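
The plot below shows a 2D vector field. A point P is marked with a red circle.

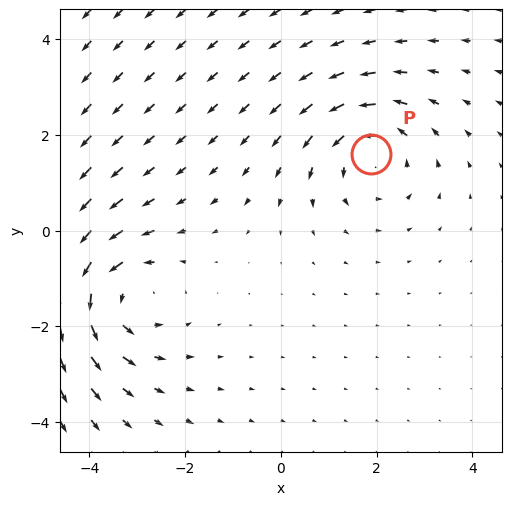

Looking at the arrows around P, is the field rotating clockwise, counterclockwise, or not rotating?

counterclockwise

Near P at (1.9, 1.6) the arrows circulate counterclockwise. The curl (z-component) there is about +3; positive curl means counterclockwise rotation.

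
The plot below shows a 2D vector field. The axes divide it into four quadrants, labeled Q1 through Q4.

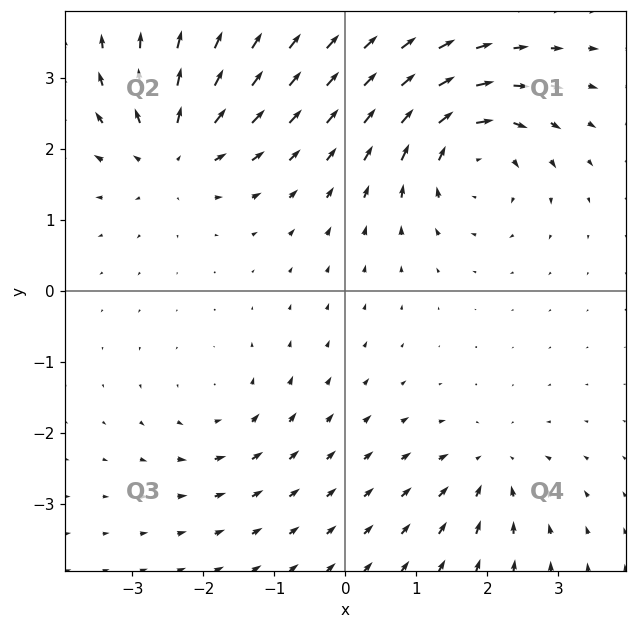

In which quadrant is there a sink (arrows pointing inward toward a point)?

Q4

The sink sits at approximately (2.0, -2.5), which lies in quadrant Q4. The divergence there is about -4, negative as expected for a sink.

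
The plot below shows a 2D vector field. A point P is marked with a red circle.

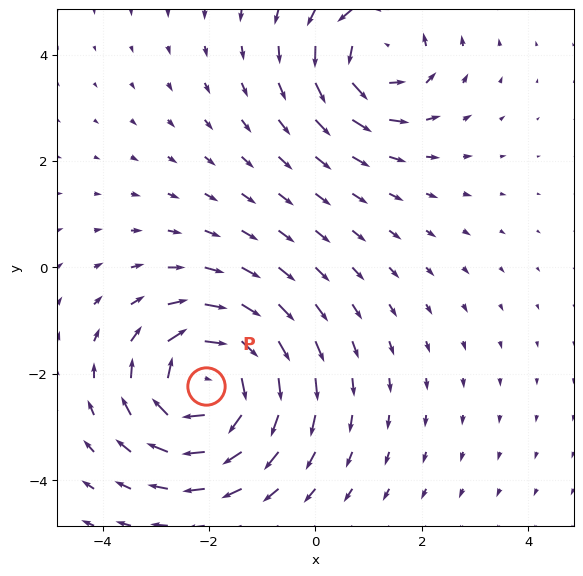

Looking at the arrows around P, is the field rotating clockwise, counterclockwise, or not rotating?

Near P at (-2.1, -2.2) the arrows circulate clockwise. The curl (z-component) there is about -5; negative curl means clockwise rotation.

clockwise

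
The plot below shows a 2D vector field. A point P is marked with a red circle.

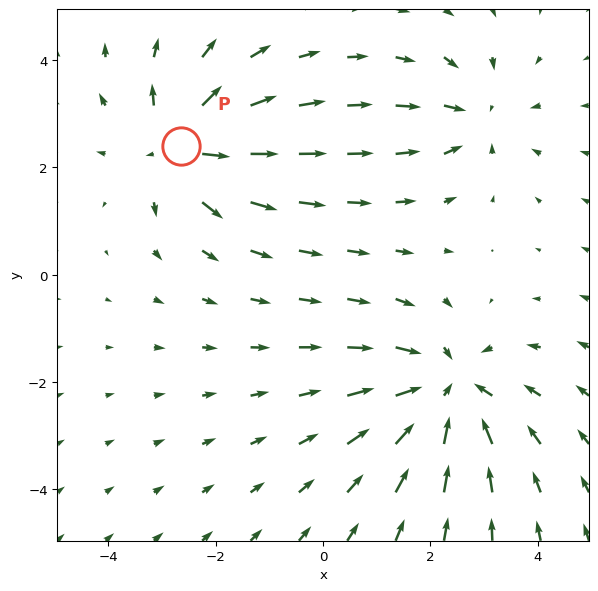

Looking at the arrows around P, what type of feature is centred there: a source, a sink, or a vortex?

At P (-2.7, 2.4) the arrows spread outward. Divergence about +5, curl ≈0 — positive divergence with near-zero curl is a source.

source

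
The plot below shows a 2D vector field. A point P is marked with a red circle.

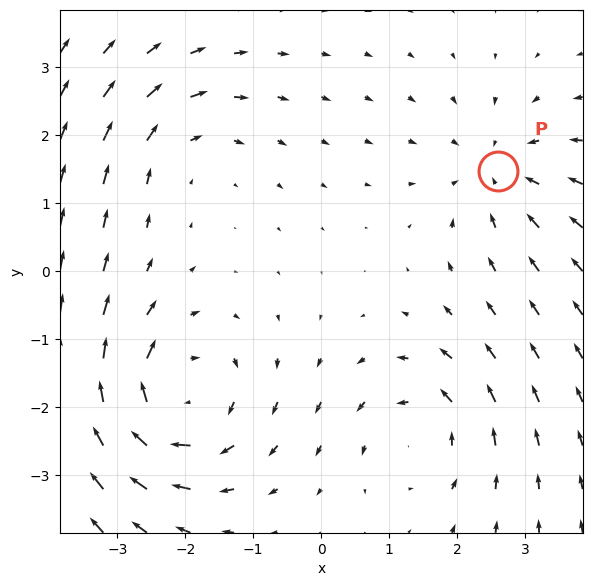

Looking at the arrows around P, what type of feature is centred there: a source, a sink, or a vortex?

sink

At P (2.6, 1.5) the arrows converge inward. Divergence about -3, curl ≈0 — negative divergence with near-zero curl is a sink.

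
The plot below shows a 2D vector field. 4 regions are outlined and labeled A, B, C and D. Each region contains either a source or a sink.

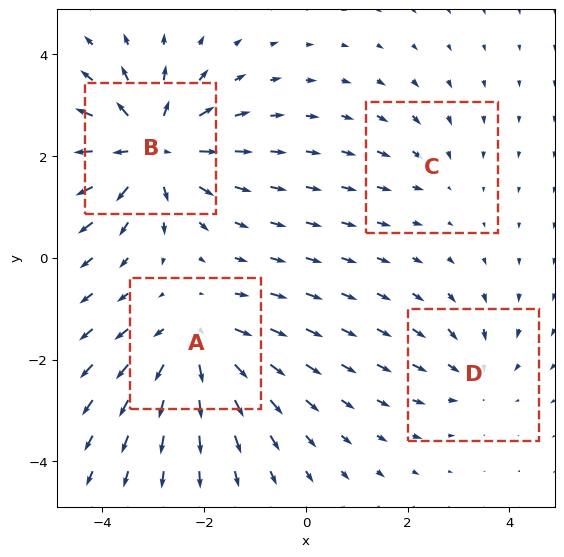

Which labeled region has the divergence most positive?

Divergence at each region's feature centre — A: about +5, B: about +7, C: about -2, D: about -3. Region B is most positive.

B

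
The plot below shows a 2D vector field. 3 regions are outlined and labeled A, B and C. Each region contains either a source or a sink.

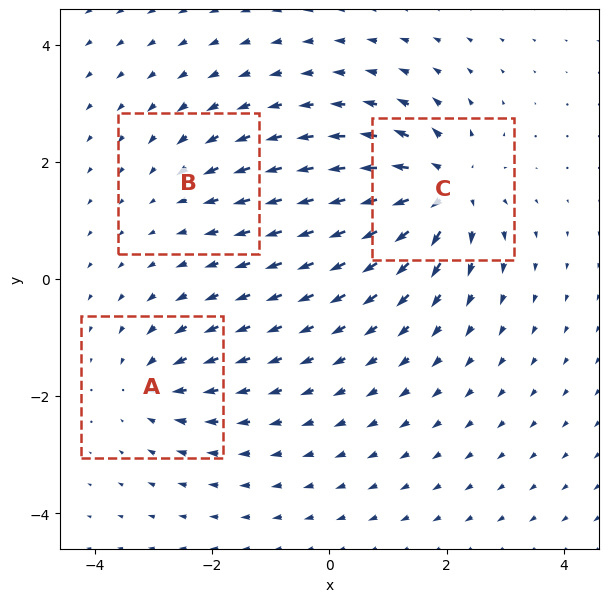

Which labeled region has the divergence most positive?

C

Divergence at each region's feature centre — A: about -3, B: about -2, C: about +6. Region C is most positive.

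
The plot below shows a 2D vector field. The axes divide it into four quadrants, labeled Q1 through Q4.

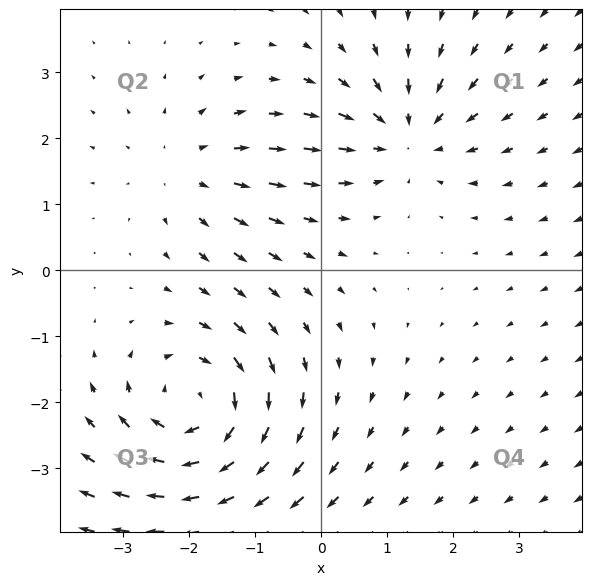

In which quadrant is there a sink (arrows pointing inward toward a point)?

Q1

The sink sits at approximately (1.3, 2.0), which lies in quadrant Q1. The divergence there is about -3, negative as expected for a sink.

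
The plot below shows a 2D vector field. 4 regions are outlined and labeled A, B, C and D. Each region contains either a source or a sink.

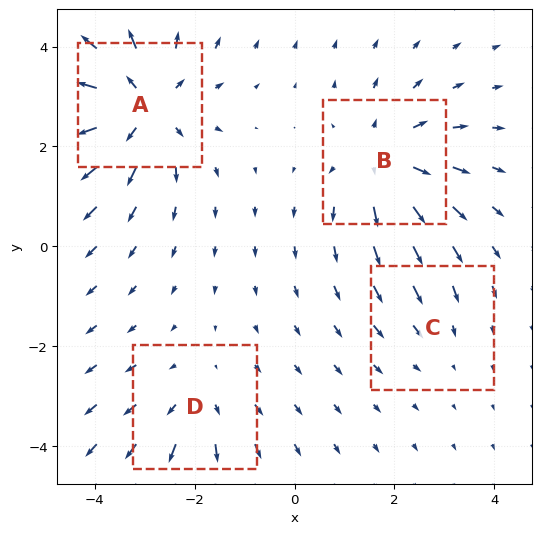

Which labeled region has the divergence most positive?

A

Divergence at each region's feature centre — A: about +6, B: about +4, C: about -2, D: about +3. Region A is most positive.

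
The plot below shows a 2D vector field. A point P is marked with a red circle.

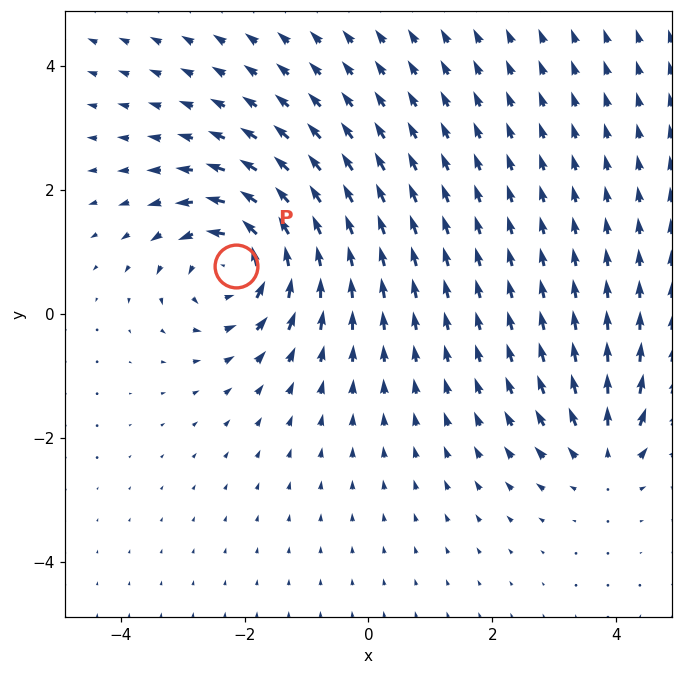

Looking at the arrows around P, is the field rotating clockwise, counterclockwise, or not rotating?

counterclockwise

Near P at (-2.1, 0.8) the arrows circulate counterclockwise. The curl (z-component) there is about +6; positive curl means counterclockwise rotation.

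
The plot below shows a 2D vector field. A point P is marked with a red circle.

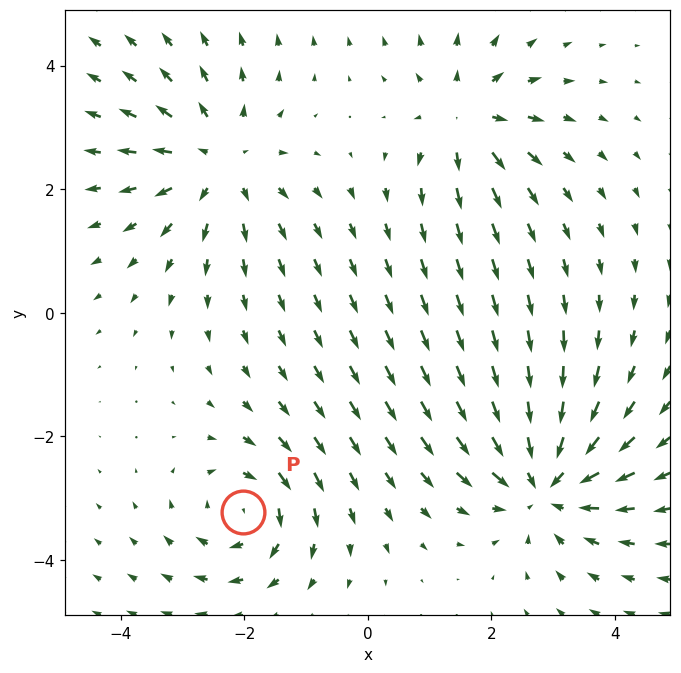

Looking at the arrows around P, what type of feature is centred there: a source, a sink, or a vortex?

vortex

At P (-2.0, -3.2) the arrows circulate clockwise. Divergence ≈0, curl about -4 — near-zero divergence with nonzero curl is a vortex.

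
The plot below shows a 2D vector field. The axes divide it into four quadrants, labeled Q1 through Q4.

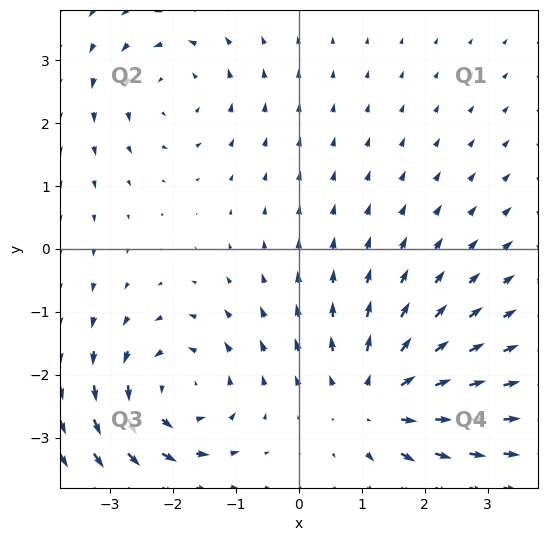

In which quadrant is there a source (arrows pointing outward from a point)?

The source sits at approximately (1.3, -2.4), which lies in quadrant Q4. The divergence there is about +5, positive as expected for a source.

Q4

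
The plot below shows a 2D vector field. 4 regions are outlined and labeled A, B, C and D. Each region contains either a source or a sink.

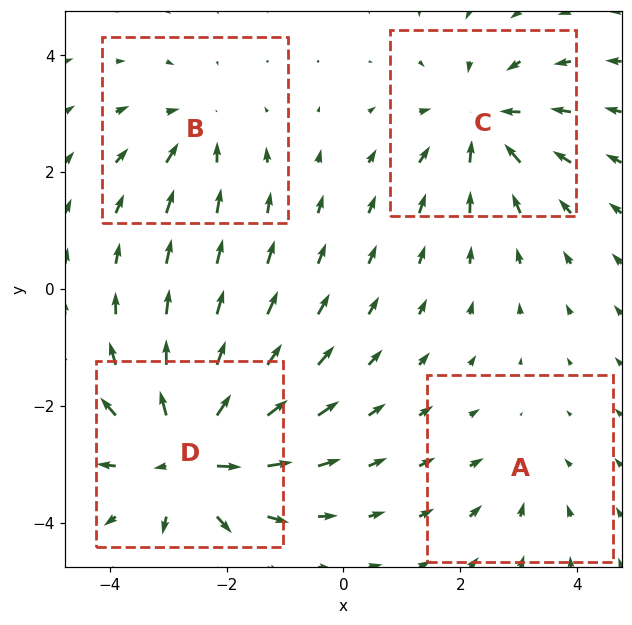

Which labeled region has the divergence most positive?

D

Divergence at each region's feature centre — A: about -2, B: about -3, C: about -5, D: about +7. Region D is most positive.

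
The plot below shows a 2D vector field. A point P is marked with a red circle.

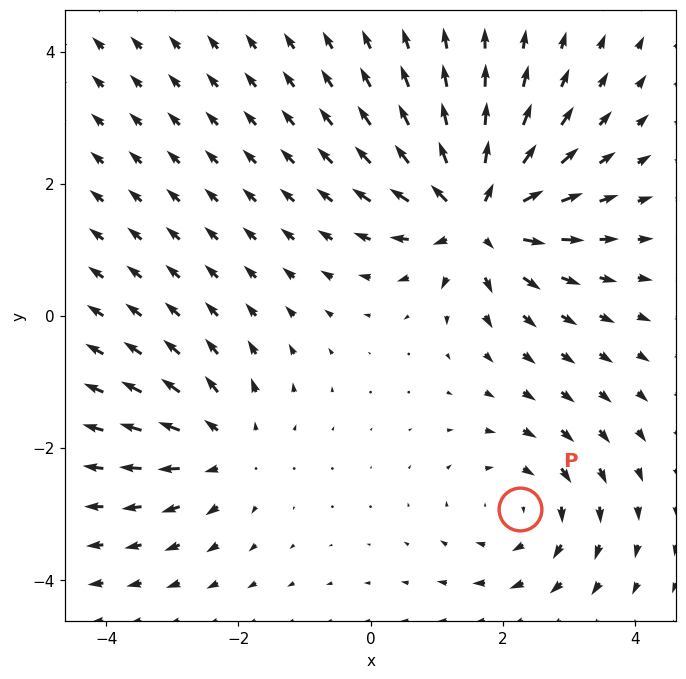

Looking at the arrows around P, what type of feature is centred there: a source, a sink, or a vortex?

At P (2.3, -2.9) the arrows circulate clockwise. Divergence ≈0, curl about -3 — near-zero divergence with nonzero curl is a vortex.

vortex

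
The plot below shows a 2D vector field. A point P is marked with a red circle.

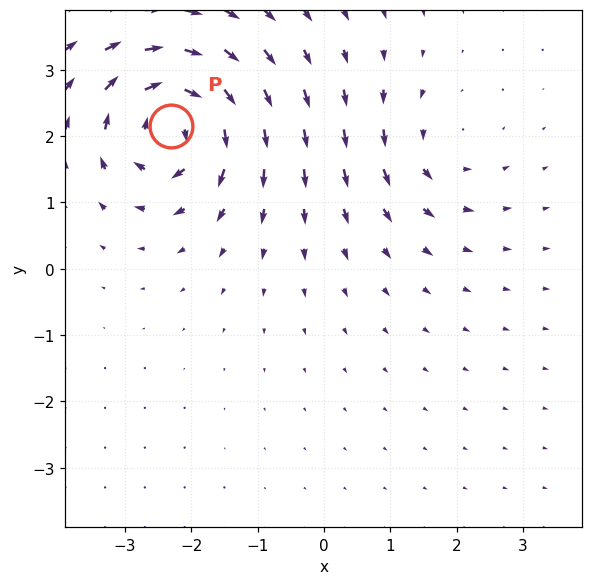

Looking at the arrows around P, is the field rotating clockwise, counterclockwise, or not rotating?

clockwise

Near P at (-2.3, 2.1) the arrows circulate clockwise. The curl (z-component) there is about -7; negative curl means clockwise rotation.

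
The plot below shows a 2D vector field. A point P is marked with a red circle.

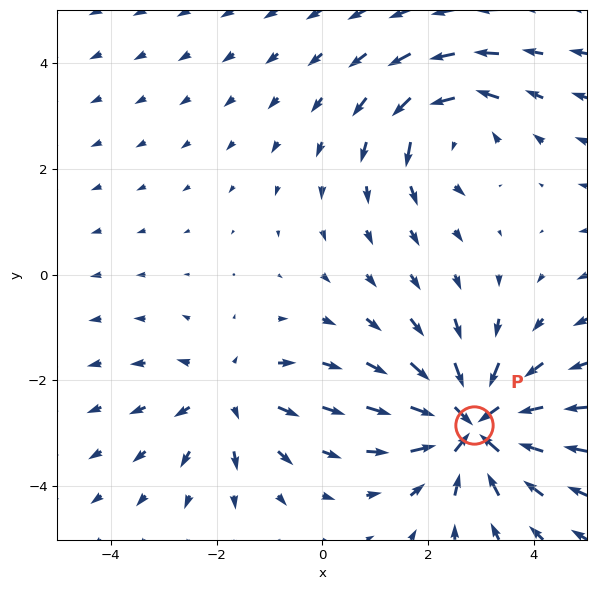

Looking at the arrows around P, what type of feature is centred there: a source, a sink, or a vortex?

sink

At P (2.9, -2.8) the arrows converge inward. Divergence about -5, curl ≈0 — negative divergence with near-zero curl is a sink.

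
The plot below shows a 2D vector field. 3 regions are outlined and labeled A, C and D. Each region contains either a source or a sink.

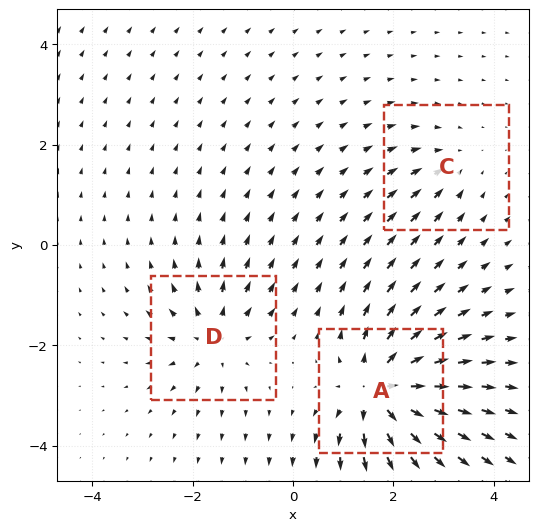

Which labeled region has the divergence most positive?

A

Divergence at each region's feature centre — A: about +6, C: about -2, D: about +4. Region A is most positive.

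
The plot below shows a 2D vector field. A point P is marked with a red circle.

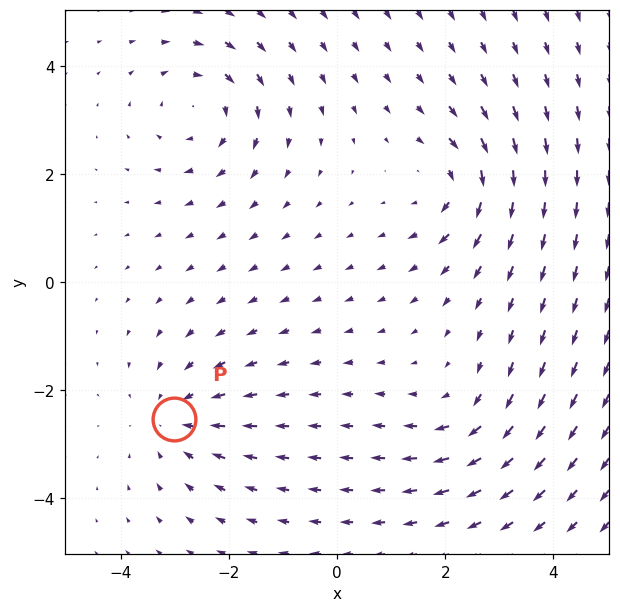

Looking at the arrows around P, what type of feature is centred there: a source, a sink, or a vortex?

At P (-3.0, -2.5) the arrows converge inward. Divergence about -3, curl ≈0 — negative divergence with near-zero curl is a sink.

sink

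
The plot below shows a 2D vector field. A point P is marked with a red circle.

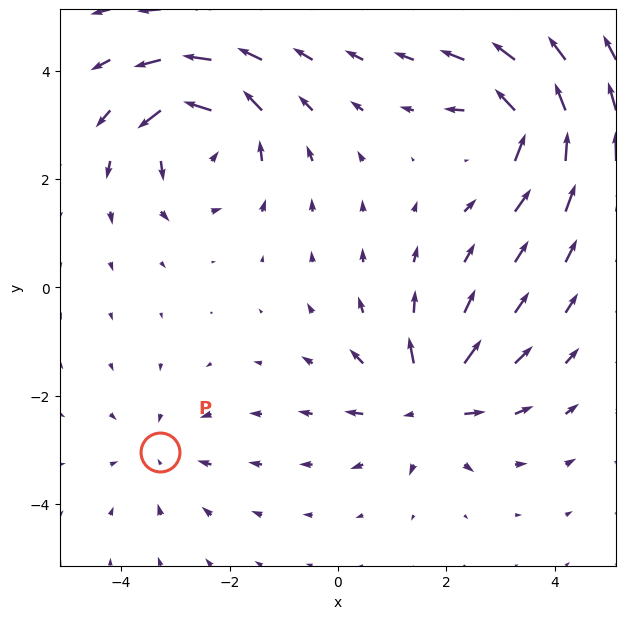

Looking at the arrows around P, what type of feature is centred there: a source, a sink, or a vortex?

At P (-3.3, -3.0) the arrows converge inward. Divergence about -3, curl ≈0 — negative divergence with near-zero curl is a sink.

sink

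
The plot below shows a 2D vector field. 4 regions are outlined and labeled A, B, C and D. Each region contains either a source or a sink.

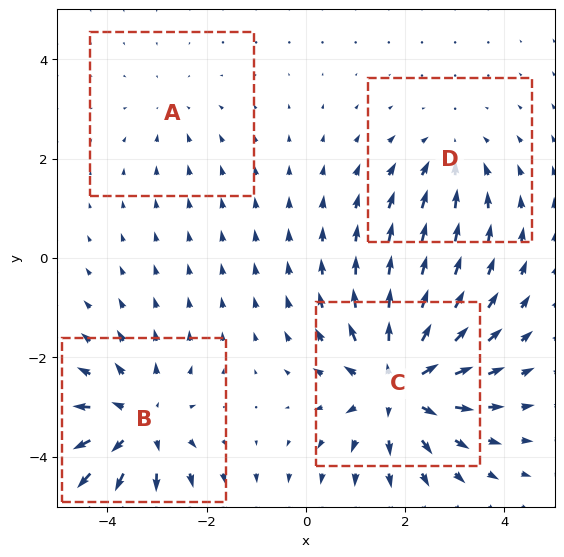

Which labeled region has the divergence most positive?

Divergence at each region's feature centre — A: about -2, B: about +5, C: about +6, D: about -3. Region C is most positive.

C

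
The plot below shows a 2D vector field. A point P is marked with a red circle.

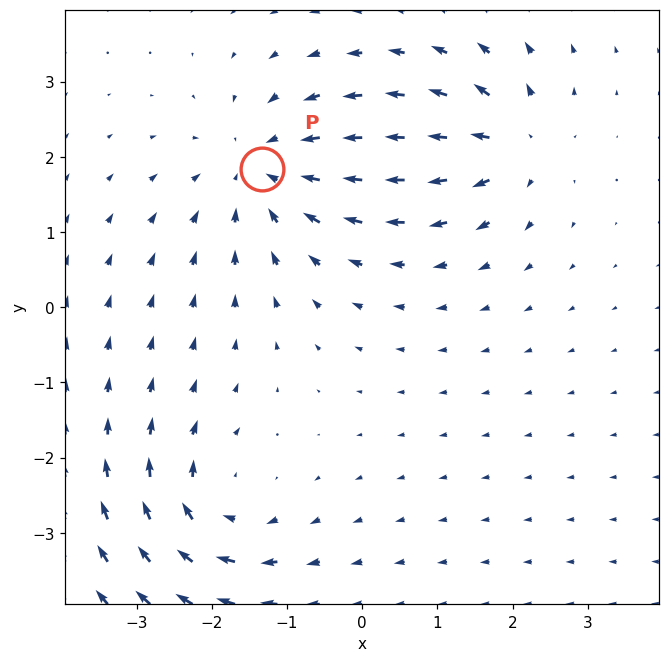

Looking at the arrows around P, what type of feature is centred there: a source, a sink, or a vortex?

sink

At P (-1.3, 1.8) the arrows converge inward. Divergence about -4, curl ≈0 — negative divergence with near-zero curl is a sink.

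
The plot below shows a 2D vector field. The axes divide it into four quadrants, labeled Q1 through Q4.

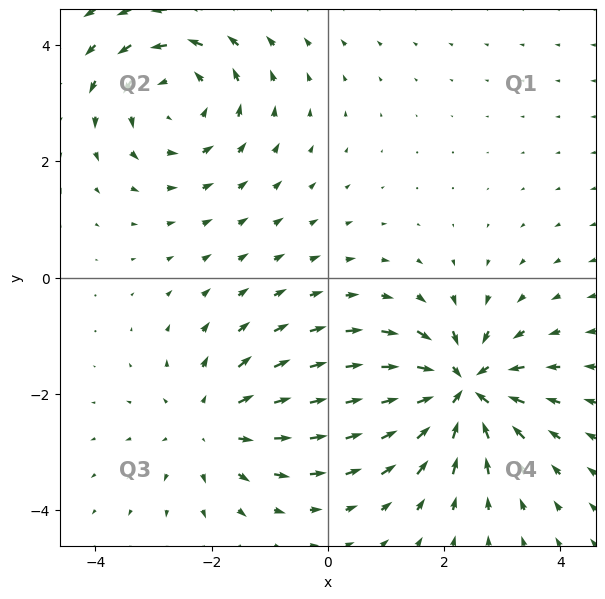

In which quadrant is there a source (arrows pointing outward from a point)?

The source sits at approximately (-2.0, -2.5), which lies in quadrant Q3. The divergence there is about +3, positive as expected for a source.

Q3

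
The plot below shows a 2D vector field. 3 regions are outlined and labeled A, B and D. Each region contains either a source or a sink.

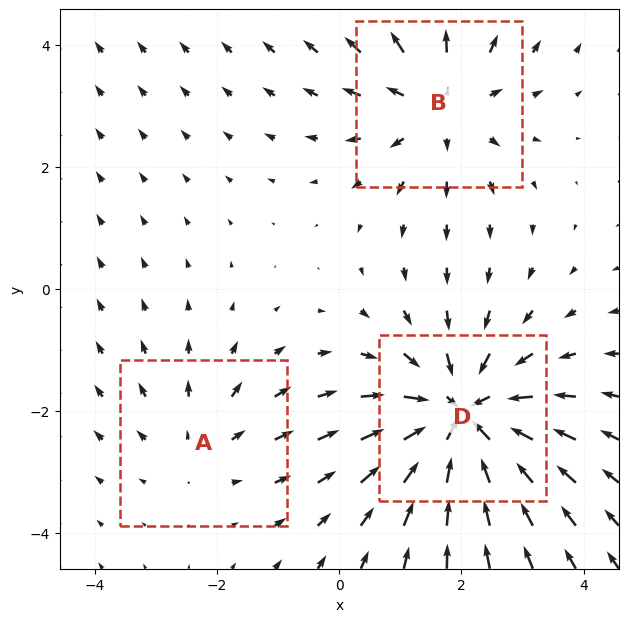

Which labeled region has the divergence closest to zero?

Divergence at each region's feature centre — A: about +2, B: about +3, D: about -5. Region A is closest to zero.

A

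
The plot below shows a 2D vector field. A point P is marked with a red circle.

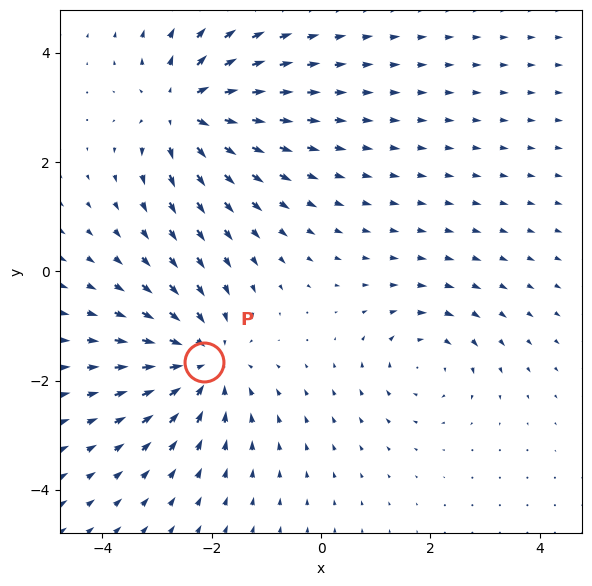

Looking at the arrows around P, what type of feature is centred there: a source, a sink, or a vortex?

At P (-2.1, -1.7) the arrows converge inward. Divergence about -4, curl ≈0 — negative divergence with near-zero curl is a sink.

sink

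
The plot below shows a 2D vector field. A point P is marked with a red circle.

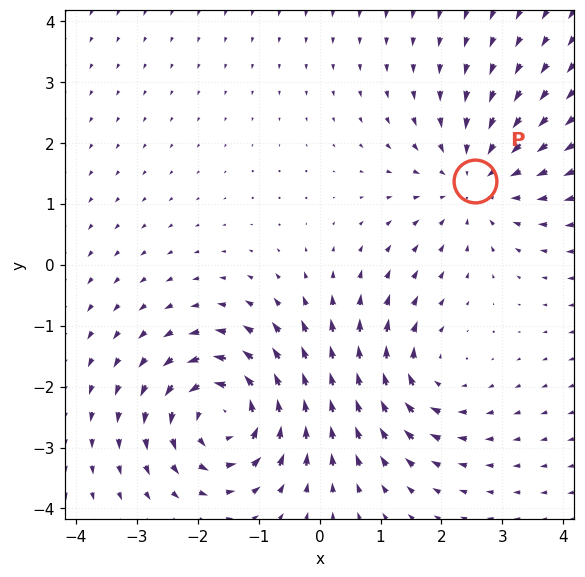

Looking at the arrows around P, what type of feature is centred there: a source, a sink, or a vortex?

sink

At P (2.5, 1.4) the arrows converge inward. Divergence about -3, curl ≈0 — negative divergence with near-zero curl is a sink.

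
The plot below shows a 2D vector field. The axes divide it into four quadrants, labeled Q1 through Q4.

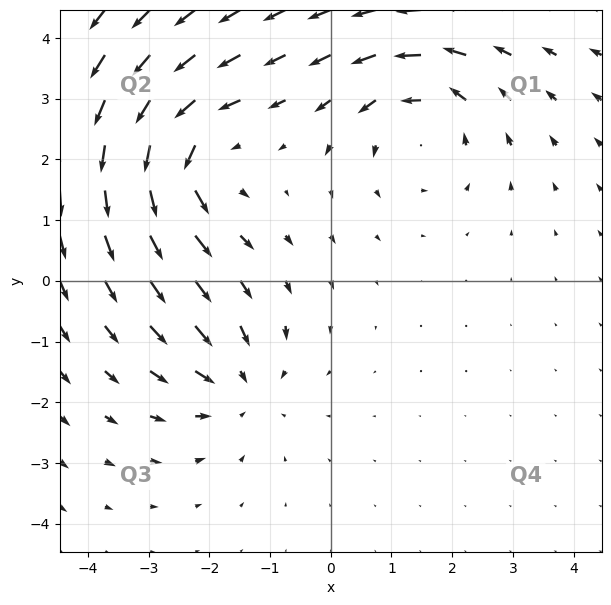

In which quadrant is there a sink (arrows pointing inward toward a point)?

Q3

The sink sits at approximately (-1.5, -1.7), which lies in quadrant Q3. The divergence there is about -4, negative as expected for a sink.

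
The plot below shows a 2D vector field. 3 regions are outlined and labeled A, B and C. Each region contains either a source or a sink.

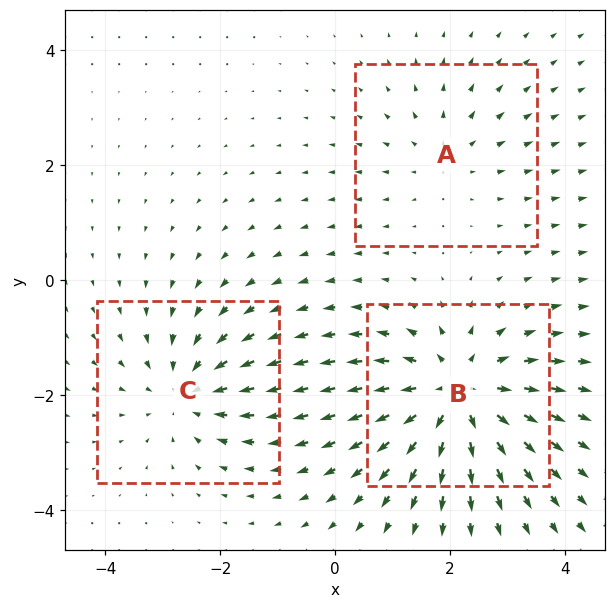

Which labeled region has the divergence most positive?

Divergence at each region's feature centre — A: about +2, B: about +4, C: about -3. Region B is most positive.

B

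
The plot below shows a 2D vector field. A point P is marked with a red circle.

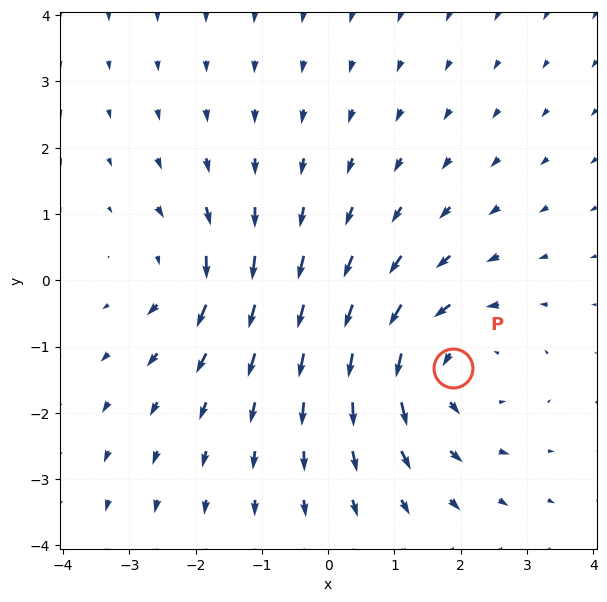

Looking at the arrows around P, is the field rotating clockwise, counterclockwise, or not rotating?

counterclockwise

Near P at (1.9, -1.3) the arrows circulate counterclockwise. The curl (z-component) there is about +4; positive curl means counterclockwise rotation.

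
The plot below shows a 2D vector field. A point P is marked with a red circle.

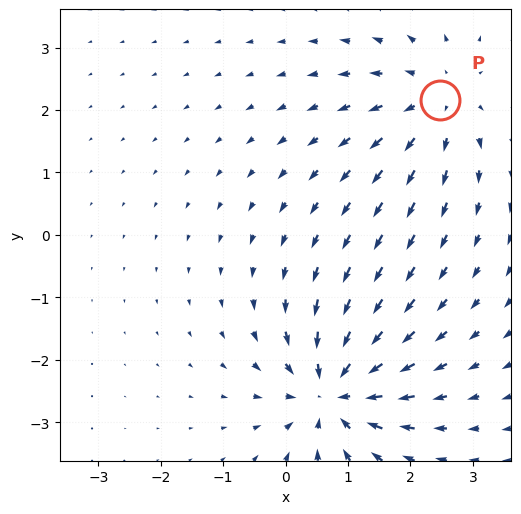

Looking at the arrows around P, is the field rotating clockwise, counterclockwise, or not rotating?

not rotating

Near P at (2.5, 2.2) the arrows show no circulation. The curl there is ≈0.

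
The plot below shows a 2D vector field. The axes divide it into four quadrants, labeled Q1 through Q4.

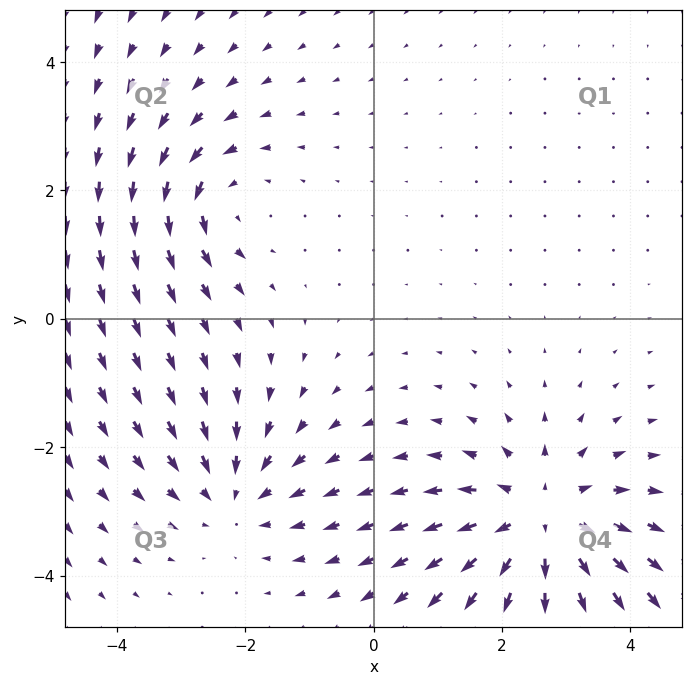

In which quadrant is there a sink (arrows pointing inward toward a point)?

The sink sits at approximately (-2.2, -2.7), which lies in quadrant Q3. The divergence there is about -3, negative as expected for a sink.

Q3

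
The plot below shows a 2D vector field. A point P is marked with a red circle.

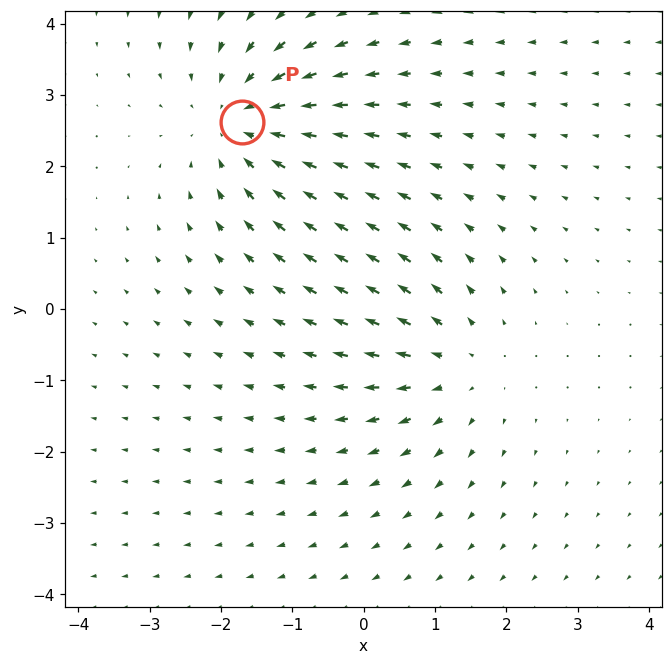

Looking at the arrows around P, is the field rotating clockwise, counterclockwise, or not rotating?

not rotating

Near P at (-1.7, 2.6) the arrows show no circulation. The curl there is ≈0.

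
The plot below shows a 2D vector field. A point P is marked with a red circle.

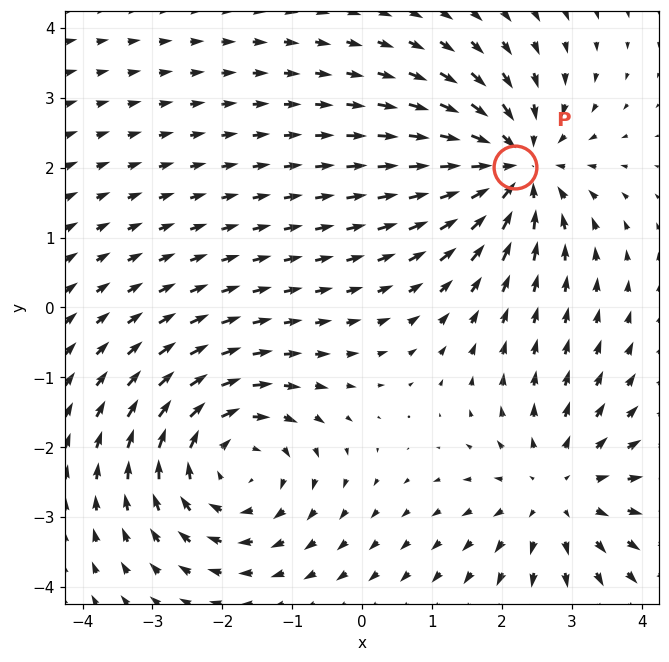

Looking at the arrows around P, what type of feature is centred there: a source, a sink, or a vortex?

At P (2.2, 2.0) the arrows converge inward. Divergence about -4, curl ≈0 — negative divergence with near-zero curl is a sink.

sink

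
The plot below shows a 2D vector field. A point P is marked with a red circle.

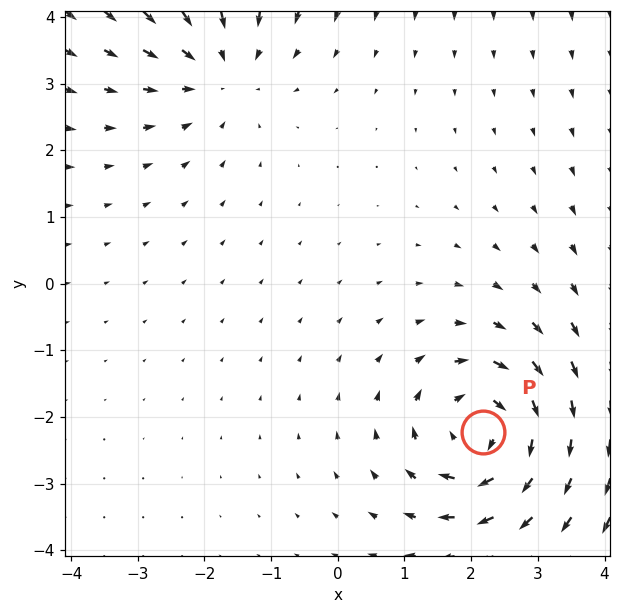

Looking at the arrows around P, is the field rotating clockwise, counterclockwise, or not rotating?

clockwise

Near P at (2.2, -2.2) the arrows circulate clockwise. The curl (z-component) there is about -5; negative curl means clockwise rotation.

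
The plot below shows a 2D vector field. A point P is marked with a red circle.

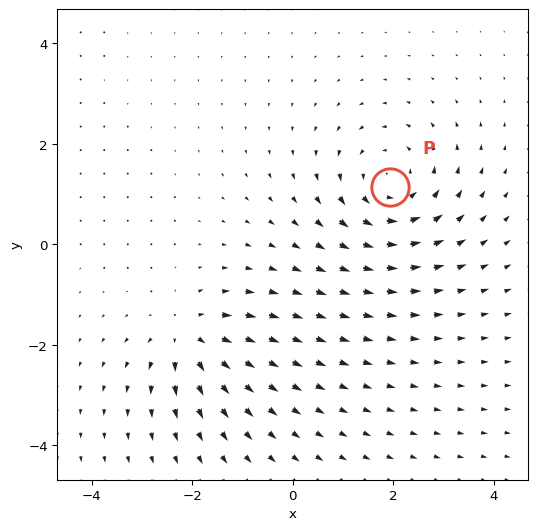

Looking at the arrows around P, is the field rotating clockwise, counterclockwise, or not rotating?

Near P at (1.9, 1.1) the arrows circulate counterclockwise. The curl (z-component) there is about +3; positive curl means counterclockwise rotation.

counterclockwise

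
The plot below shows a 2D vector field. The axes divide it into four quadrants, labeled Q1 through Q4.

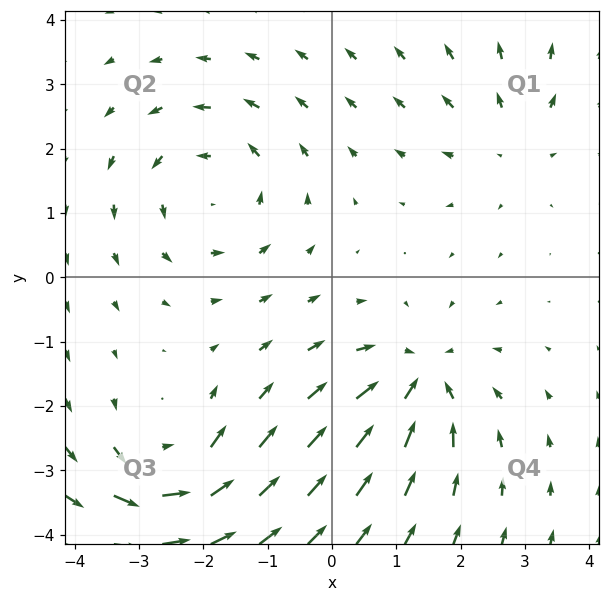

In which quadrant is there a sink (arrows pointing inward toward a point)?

The sink sits at approximately (1.3, -1.6), which lies in quadrant Q4. The divergence there is about -6, negative as expected for a sink.

Q4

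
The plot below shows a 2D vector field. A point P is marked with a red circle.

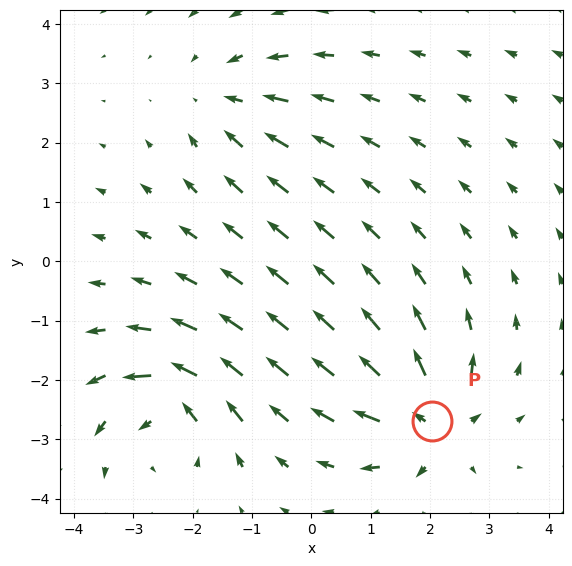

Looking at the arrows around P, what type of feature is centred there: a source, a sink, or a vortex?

source

At P (2.0, -2.7) the arrows spread outward. Divergence about +6, curl ≈0 — positive divergence with near-zero curl is a source.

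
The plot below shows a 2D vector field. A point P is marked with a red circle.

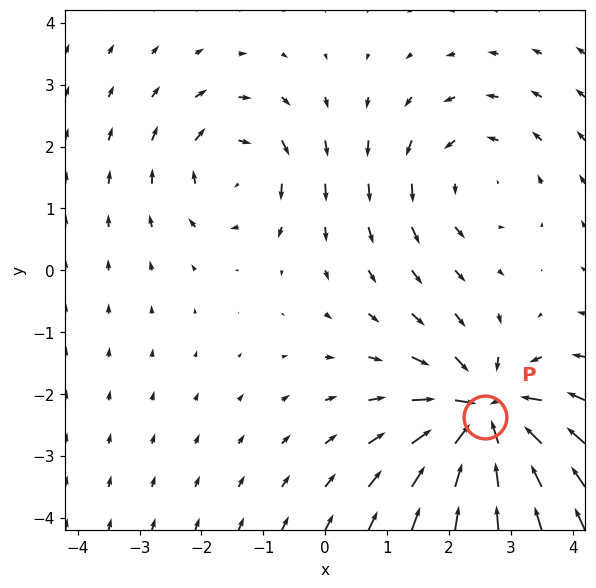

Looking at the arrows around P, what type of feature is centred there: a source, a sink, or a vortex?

At P (2.6, -2.4) the arrows converge inward. Divergence about -6, curl ≈0 — negative divergence with near-zero curl is a sink.

sink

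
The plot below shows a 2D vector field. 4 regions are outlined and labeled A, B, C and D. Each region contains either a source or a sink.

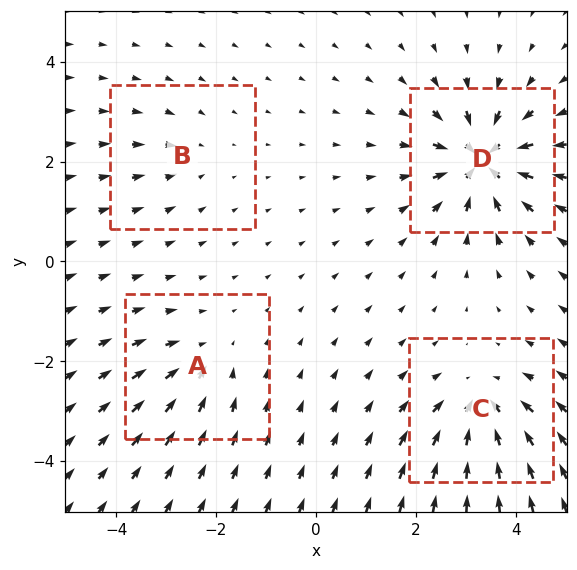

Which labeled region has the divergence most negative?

Divergence at each region's feature centre — A: about -4, B: about -3, C: about -6, D: about -9. Region D is most negative.

D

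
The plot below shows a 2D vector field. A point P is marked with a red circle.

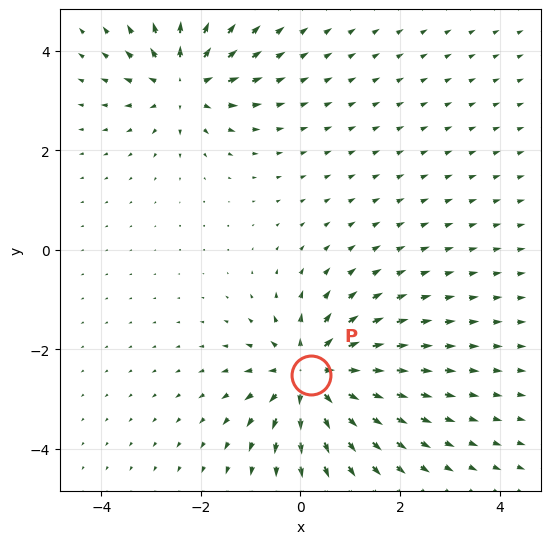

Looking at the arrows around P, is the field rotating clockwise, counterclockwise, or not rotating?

not rotating

Near P at (0.2, -2.5) the arrows show no circulation. The curl there is ≈0.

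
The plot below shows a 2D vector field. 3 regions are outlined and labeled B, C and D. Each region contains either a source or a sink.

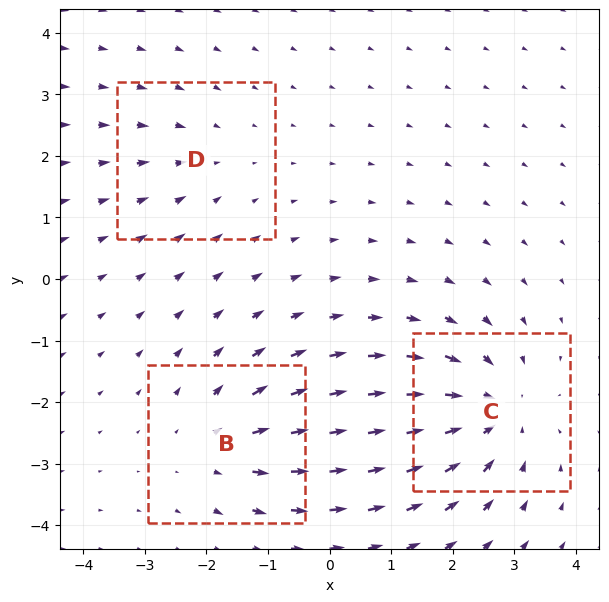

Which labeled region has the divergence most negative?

Divergence at each region's feature centre — B: about +3, C: about -4, D: about -2. Region C is most negative.

C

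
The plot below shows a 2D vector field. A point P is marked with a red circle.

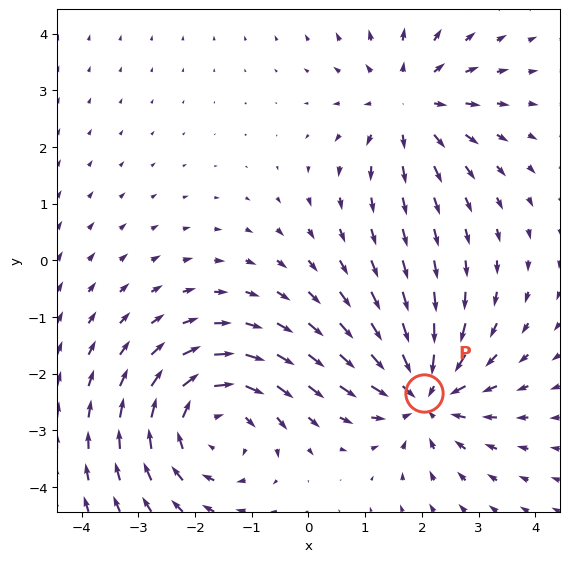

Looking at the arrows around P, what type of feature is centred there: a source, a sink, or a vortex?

sink

At P (2.0, -2.3) the arrows converge inward. Divergence about -4, curl ≈0 — negative divergence with near-zero curl is a sink.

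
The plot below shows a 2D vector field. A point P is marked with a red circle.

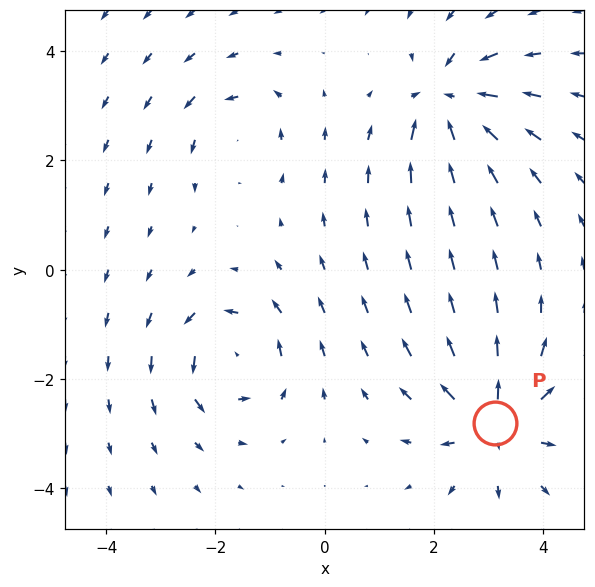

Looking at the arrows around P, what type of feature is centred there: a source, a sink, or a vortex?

At P (3.1, -2.8) the arrows spread outward. Divergence about +6, curl ≈0 — positive divergence with near-zero curl is a source.

source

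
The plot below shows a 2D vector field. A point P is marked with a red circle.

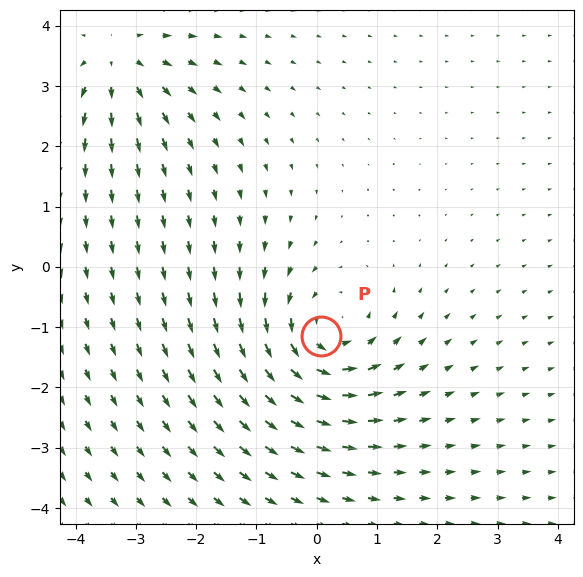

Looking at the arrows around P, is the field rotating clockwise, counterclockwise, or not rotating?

counterclockwise

Near P at (0.1, -1.1) the arrows circulate counterclockwise. The curl (z-component) there is about +5; positive curl means counterclockwise rotation.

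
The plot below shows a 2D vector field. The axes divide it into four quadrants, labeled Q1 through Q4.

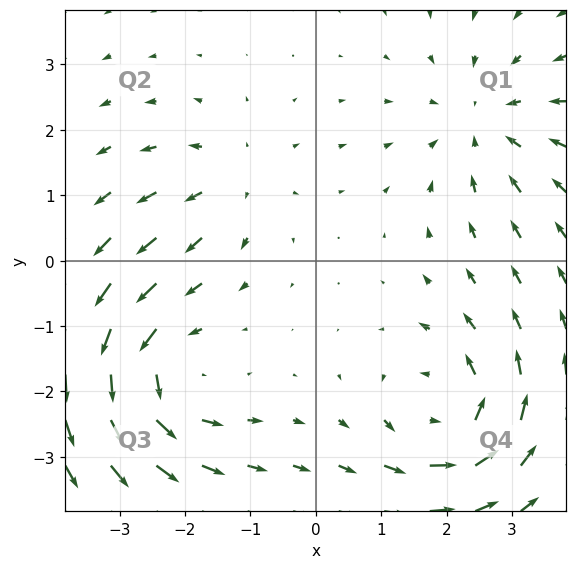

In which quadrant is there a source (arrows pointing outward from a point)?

The source sits at approximately (-1.3, 1.2), which lies in quadrant Q2. The divergence there is about +3, positive as expected for a source.

Q2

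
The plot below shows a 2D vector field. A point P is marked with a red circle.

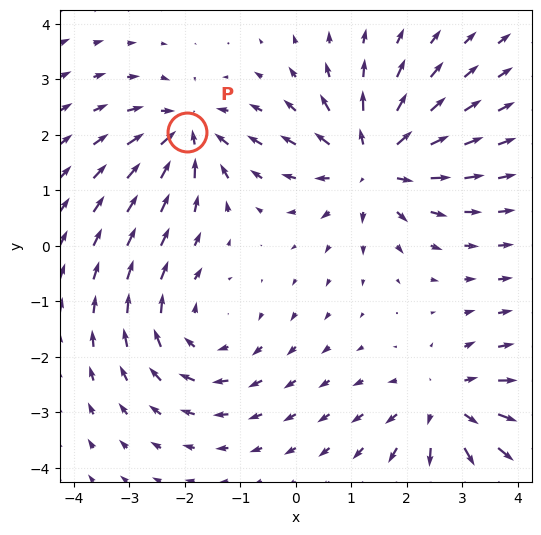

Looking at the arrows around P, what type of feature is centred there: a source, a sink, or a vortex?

At P (-2.0, 2.0) the arrows converge inward. Divergence about -5, curl ≈0 — negative divergence with near-zero curl is a sink.

sink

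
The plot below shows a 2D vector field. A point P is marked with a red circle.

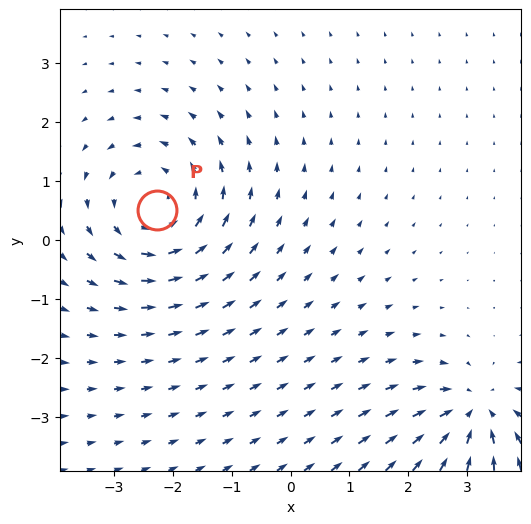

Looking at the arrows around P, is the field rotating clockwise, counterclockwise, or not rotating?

counterclockwise

Near P at (-2.3, 0.5) the arrows circulate counterclockwise. The curl (z-component) there is about +3; positive curl means counterclockwise rotation.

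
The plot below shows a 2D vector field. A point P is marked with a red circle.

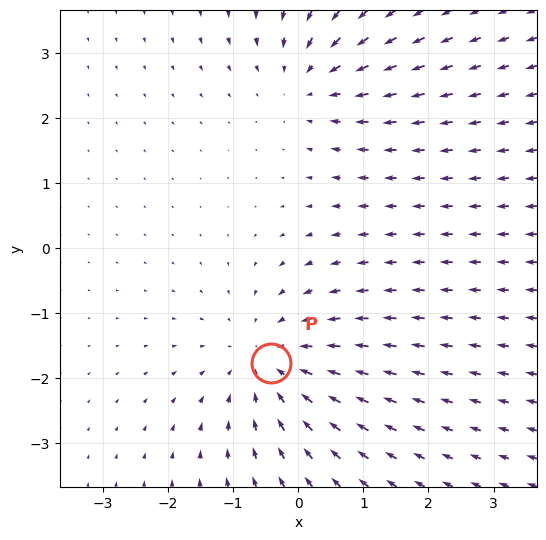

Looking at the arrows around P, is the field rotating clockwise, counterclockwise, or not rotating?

Near P at (-0.4, -1.8) the arrows show no circulation. The curl there is ≈0.

not rotating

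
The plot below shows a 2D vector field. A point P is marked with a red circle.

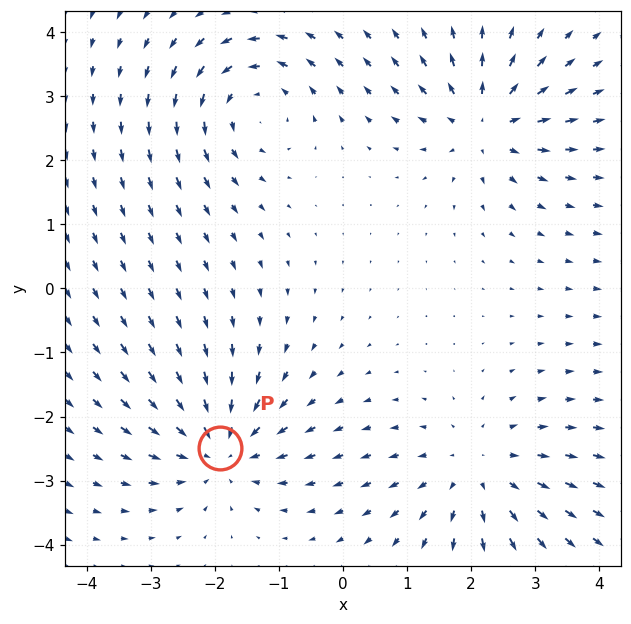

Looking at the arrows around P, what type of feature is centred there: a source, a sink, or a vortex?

At P (-1.9, -2.5) the arrows converge inward. Divergence about -4, curl ≈0 — negative divergence with near-zero curl is a sink.

sink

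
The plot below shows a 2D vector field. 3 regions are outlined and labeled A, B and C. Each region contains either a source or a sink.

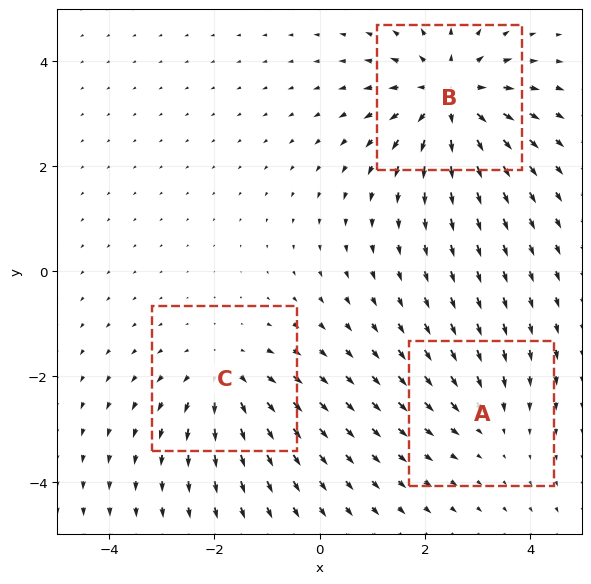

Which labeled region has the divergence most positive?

B

Divergence at each region's feature centre — A: about -2, B: about +5, C: about +3. Region B is most positive.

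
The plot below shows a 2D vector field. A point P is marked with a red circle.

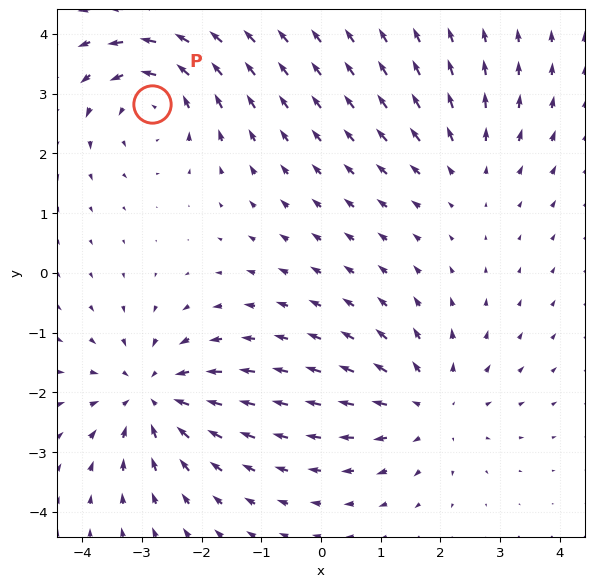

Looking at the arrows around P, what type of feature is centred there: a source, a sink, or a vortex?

vortex

At P (-2.8, 2.8) the arrows circulate counterclockwise. Divergence ≈0, curl about +5 — near-zero divergence with nonzero curl is a vortex.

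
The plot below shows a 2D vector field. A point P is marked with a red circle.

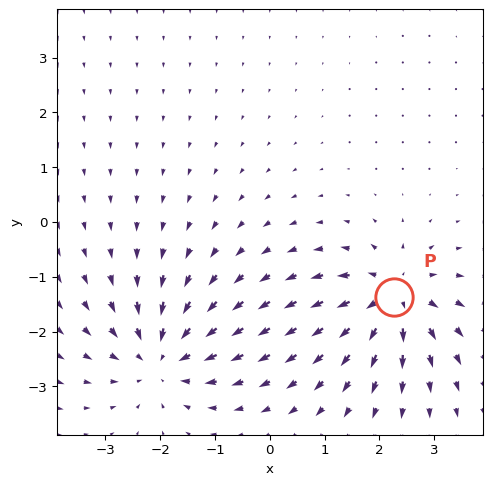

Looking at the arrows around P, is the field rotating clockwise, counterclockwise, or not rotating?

not rotating

Near P at (2.3, -1.4) the arrows show no circulation. The curl there is ≈0.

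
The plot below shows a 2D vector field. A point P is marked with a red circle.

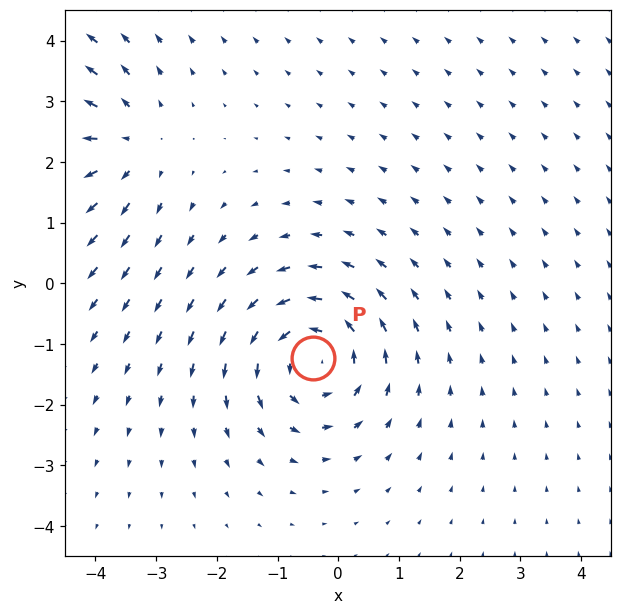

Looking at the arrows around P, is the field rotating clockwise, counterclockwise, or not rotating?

Near P at (-0.4, -1.2) the arrows circulate counterclockwise. The curl (z-component) there is about +5; positive curl means counterclockwise rotation.

counterclockwise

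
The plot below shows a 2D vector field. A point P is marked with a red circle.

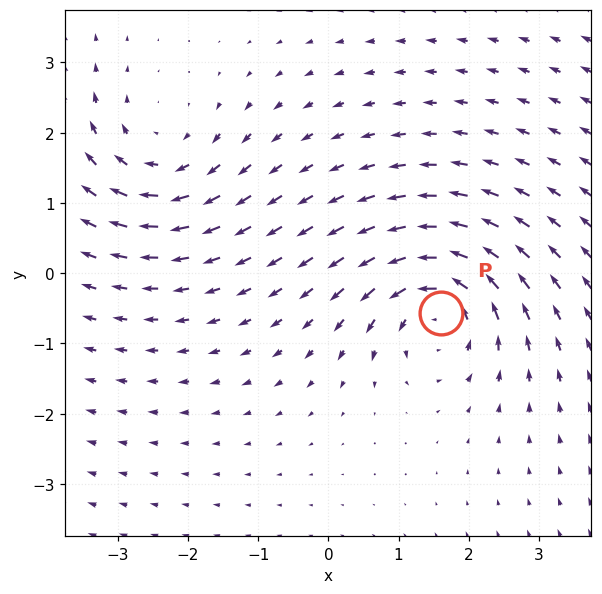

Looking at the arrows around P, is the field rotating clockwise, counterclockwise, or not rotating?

Near P at (1.6, -0.6) the arrows circulate counterclockwise. The curl (z-component) there is about +5; positive curl means counterclockwise rotation.

counterclockwise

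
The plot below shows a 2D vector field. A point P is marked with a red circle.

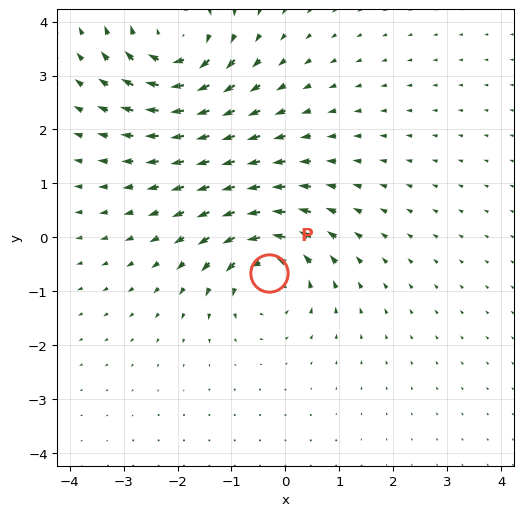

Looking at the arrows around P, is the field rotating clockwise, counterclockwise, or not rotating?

counterclockwise

Near P at (-0.3, -0.7) the arrows circulate counterclockwise. The curl (z-component) there is about +5; positive curl means counterclockwise rotation.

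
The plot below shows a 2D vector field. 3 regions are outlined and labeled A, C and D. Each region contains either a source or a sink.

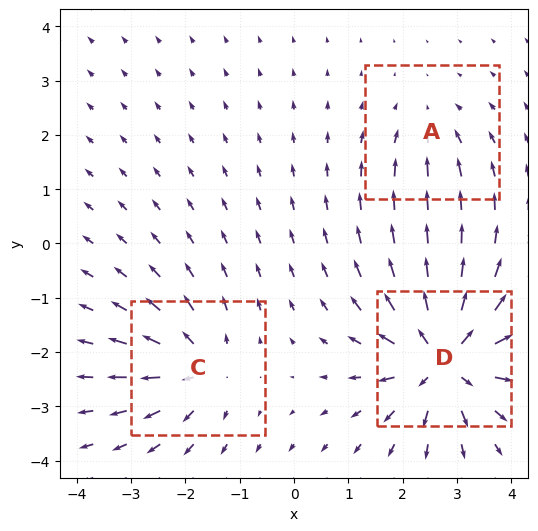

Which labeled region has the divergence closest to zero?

Divergence at each region's feature centre — A: about -2, C: about +4, D: about +6. Region A is closest to zero.

A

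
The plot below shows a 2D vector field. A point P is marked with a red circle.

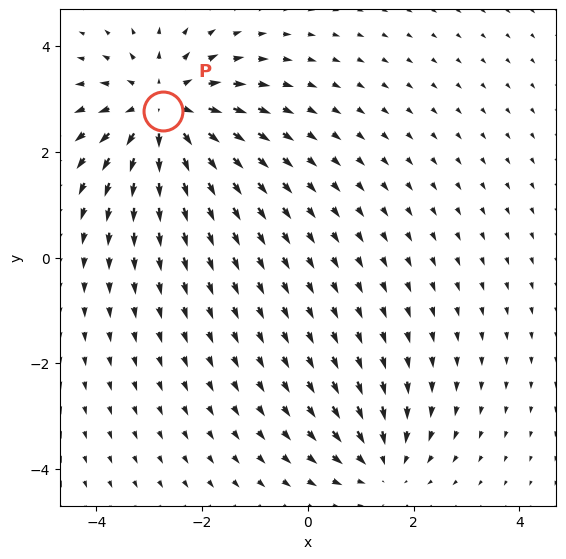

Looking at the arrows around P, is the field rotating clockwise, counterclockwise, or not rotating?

not rotating

Near P at (-2.7, 2.8) the arrows show no circulation. The curl there is ≈0.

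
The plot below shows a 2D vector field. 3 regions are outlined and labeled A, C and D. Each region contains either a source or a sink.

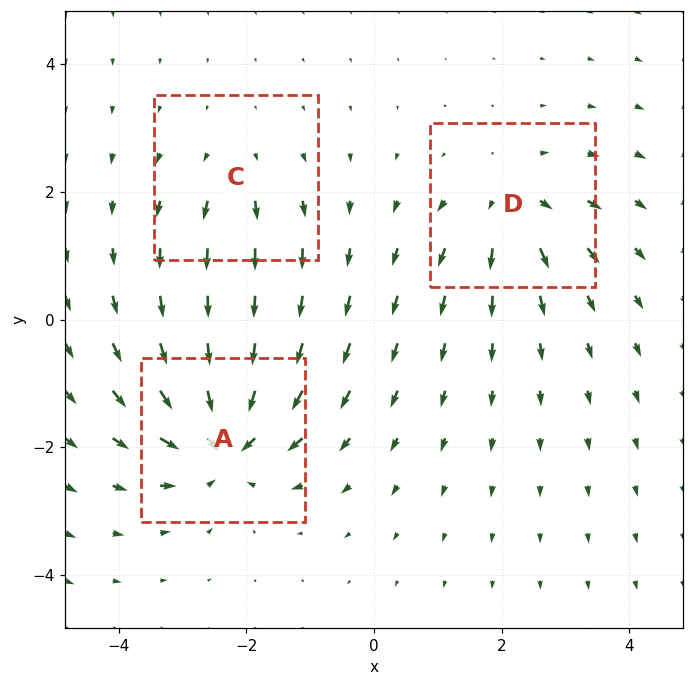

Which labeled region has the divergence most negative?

Divergence at each region's feature centre — A: about -6, C: about +2, D: about +4. Region A is most negative.

A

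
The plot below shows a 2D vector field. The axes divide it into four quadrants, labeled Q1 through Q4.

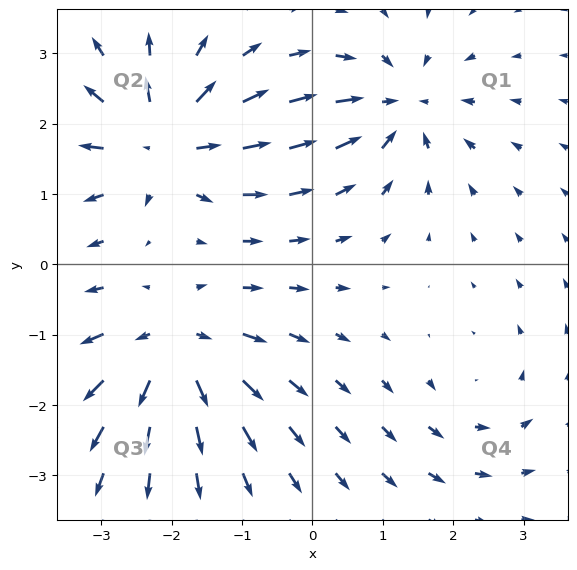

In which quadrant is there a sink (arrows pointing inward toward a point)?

The sink sits at approximately (1.2, 2.2), which lies in quadrant Q1. The divergence there is about -5, negative as expected for a sink.

Q1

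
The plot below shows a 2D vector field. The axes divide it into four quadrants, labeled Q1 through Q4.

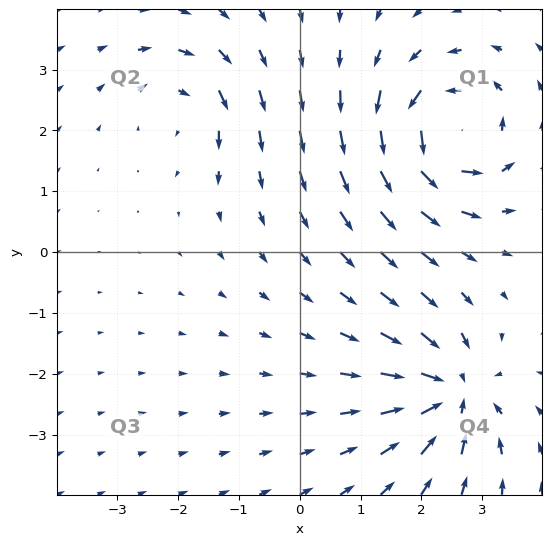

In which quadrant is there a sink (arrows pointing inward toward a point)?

The sink sits at approximately (2.5, -2.3), which lies in quadrant Q4. The divergence there is about -5, negative as expected for a sink.

Q4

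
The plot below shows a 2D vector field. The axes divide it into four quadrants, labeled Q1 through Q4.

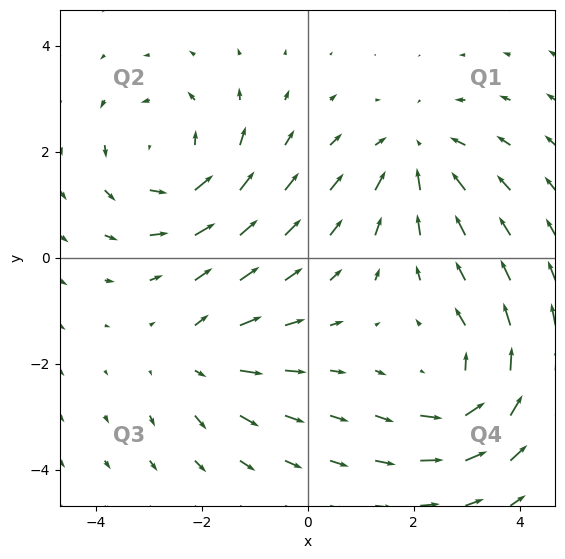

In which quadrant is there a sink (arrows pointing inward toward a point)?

Q1

The sink sits at approximately (2.0, 1.9), which lies in quadrant Q1. The divergence there is about -3, negative as expected for a sink.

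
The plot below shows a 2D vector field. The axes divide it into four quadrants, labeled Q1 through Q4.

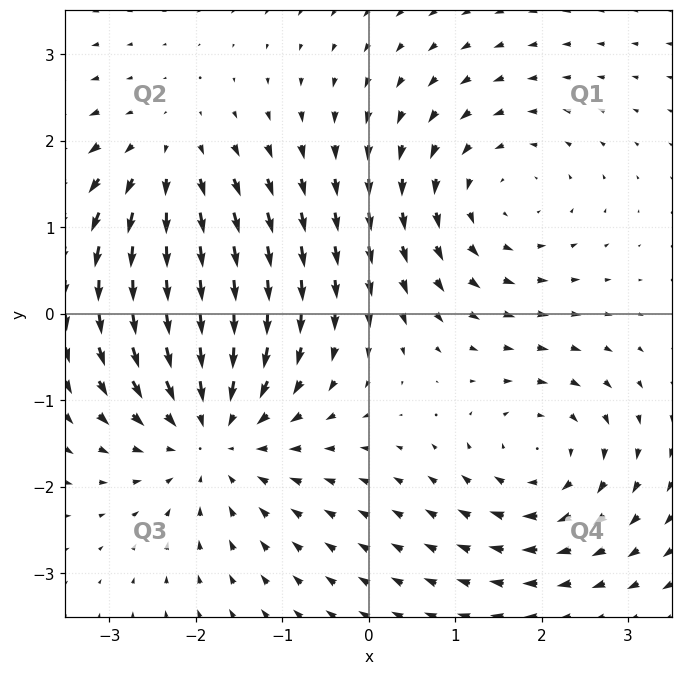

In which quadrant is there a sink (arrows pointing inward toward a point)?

The sink sits at approximately (-1.8, -1.3), which lies in quadrant Q3. The divergence there is about -4, negative as expected for a sink.

Q3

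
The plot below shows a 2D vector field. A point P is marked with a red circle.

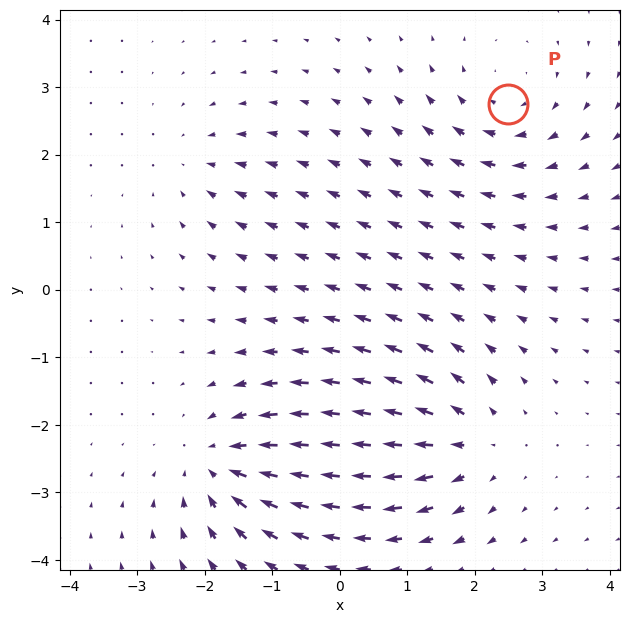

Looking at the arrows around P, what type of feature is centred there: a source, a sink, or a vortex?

At P (2.5, 2.8) the arrows circulate clockwise. Divergence ≈0, curl about -4 — near-zero divergence with nonzero curl is a vortex.

vortex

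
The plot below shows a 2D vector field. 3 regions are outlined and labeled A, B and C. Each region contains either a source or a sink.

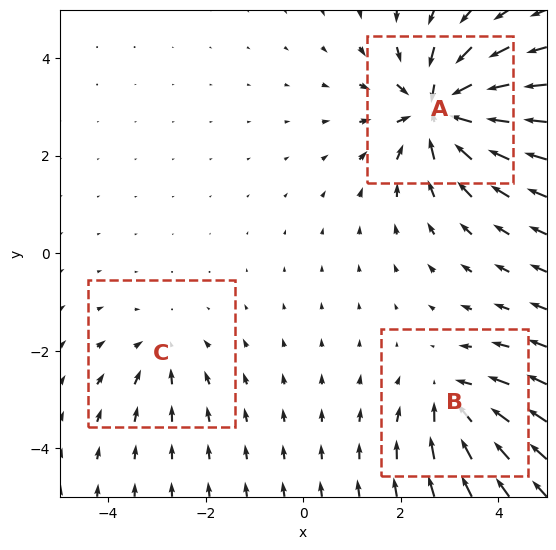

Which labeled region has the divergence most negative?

Divergence at each region's feature centre — A: about -6, B: about -3, C: about -2. Region A is most negative.

A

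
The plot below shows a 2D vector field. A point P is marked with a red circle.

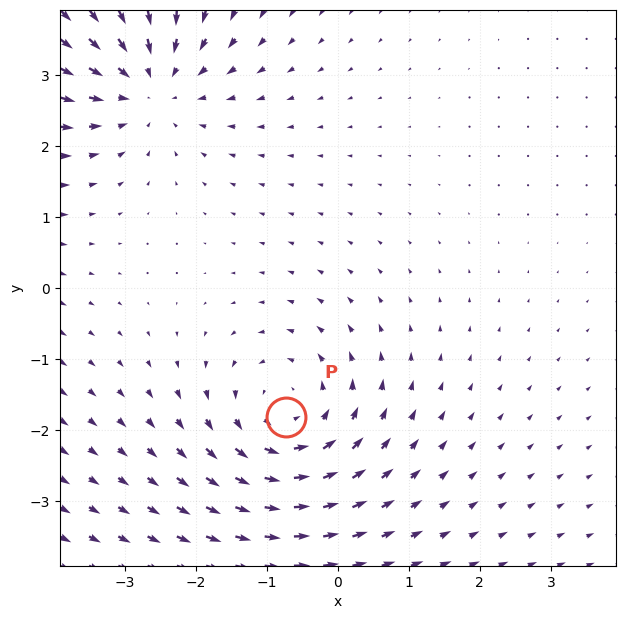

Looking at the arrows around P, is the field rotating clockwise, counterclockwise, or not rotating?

Near P at (-0.7, -1.8) the arrows circulate counterclockwise. The curl (z-component) there is about +3; positive curl means counterclockwise rotation.

counterclockwise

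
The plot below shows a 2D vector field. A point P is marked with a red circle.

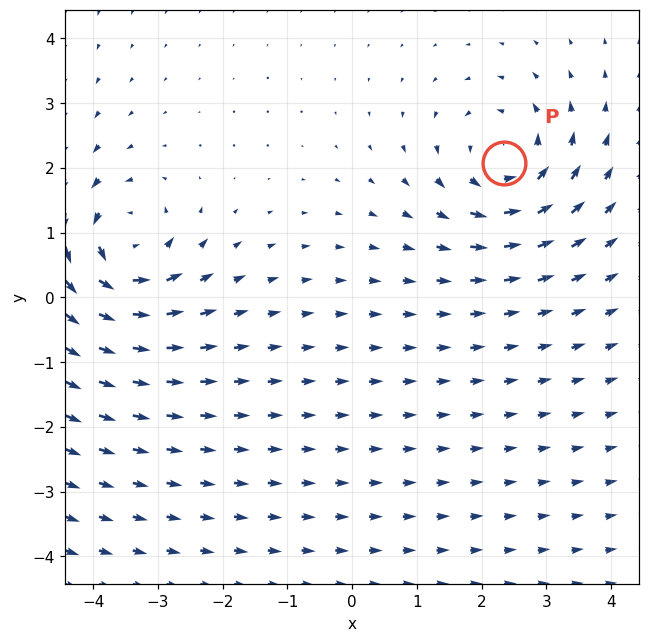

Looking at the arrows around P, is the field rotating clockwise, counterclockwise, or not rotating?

counterclockwise

Near P at (2.3, 2.1) the arrows circulate counterclockwise. The curl (z-component) there is about +4; positive curl means counterclockwise rotation.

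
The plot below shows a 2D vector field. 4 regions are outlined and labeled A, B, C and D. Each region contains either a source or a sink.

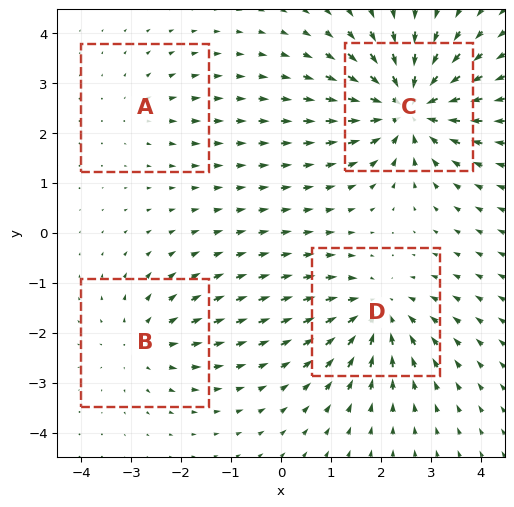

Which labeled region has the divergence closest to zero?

Divergence at each region's feature centre — A: about +2, B: about +4, C: about -8, D: about -5. Region A is closest to zero.

A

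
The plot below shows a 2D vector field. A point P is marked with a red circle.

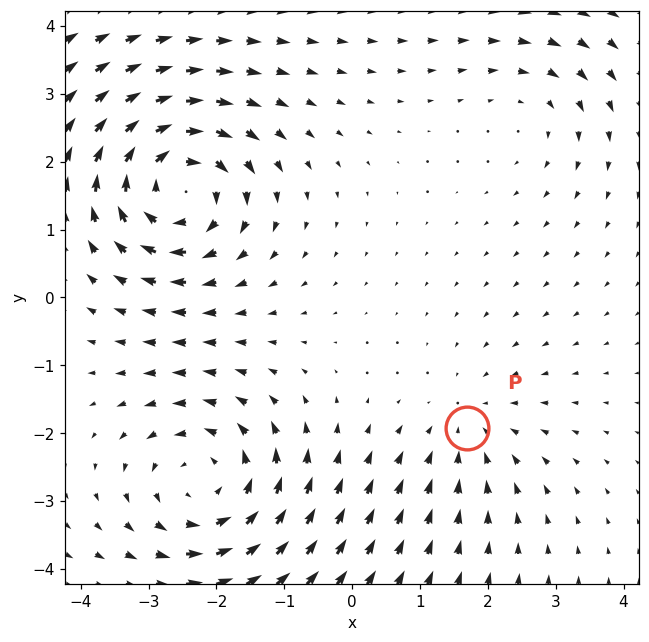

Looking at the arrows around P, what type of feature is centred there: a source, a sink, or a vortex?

At P (1.7, -1.9) the arrows converge inward. Divergence about -2, curl ≈0 — negative divergence with near-zero curl is a sink.

sink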